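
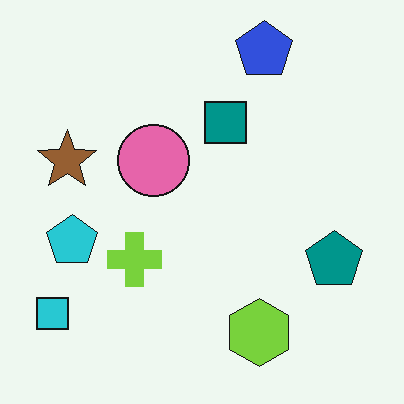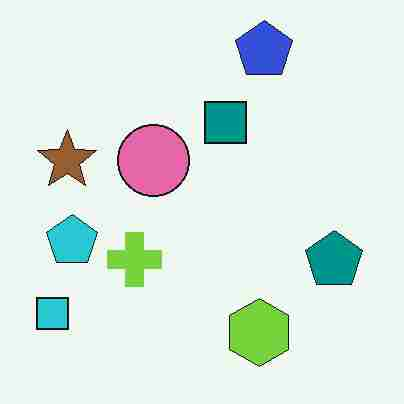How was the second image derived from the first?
It was degraded with heavy JPEG compression.

Blocky 8×8 compression artifacts appear around shape edges and the flat background shows ringing — characteristic JPEG degradation.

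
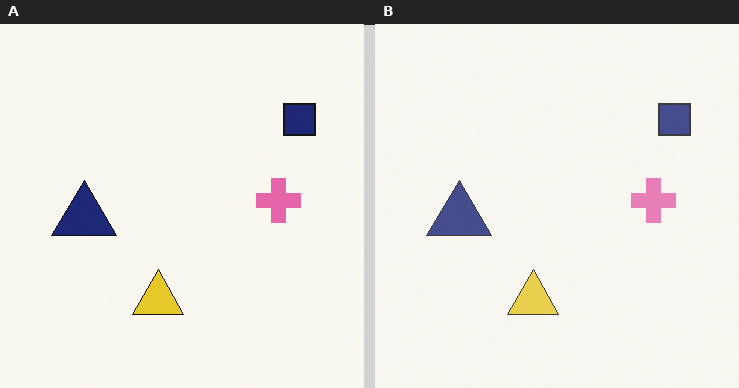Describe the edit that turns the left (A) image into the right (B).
Given slightly reduced contrast.

Tones are pushed toward mid-grey across the whole image — a global contrast change.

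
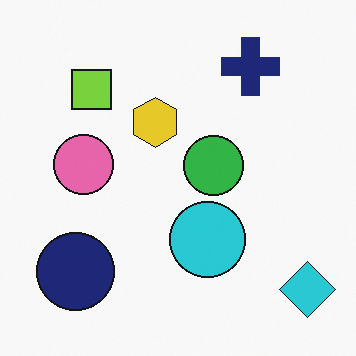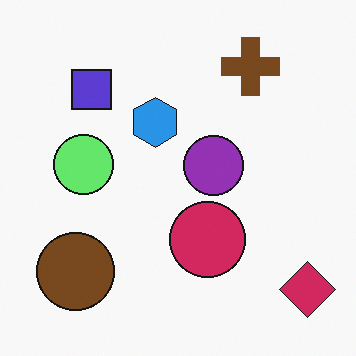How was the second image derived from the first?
The transformation is: hue-shifted through roughly half the color wheel.

Every shape's color has rotated by the same amount around the hue wheel — a uniform hue shift.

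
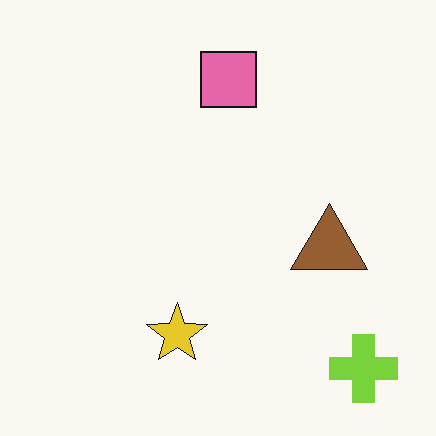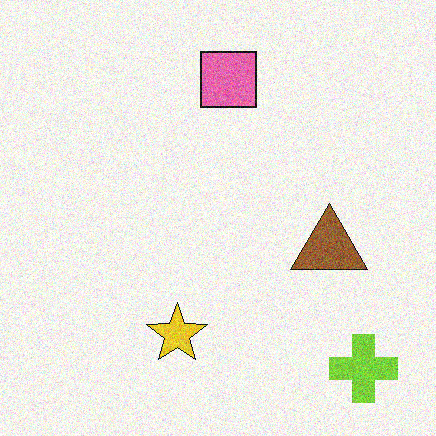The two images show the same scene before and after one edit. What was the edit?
It was degraded with moderate additive noise.

Random speckle covers the whole image, including the flat background.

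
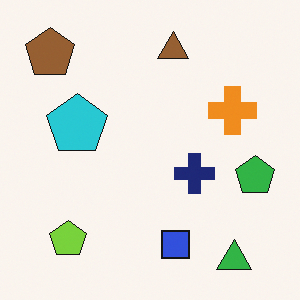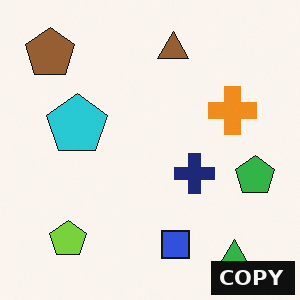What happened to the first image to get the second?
The second image is the first watermarked with the text "COPY" in the lower-right corner.

A dark label reading "COPY" appears in the lower-right corner.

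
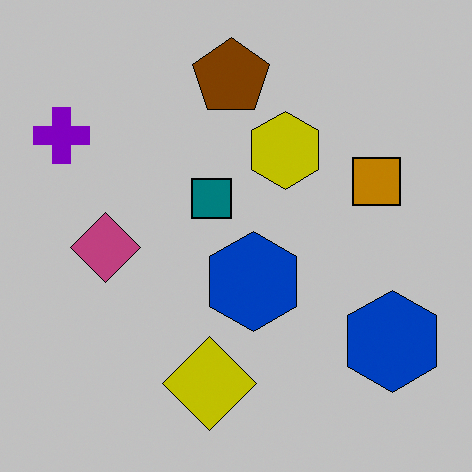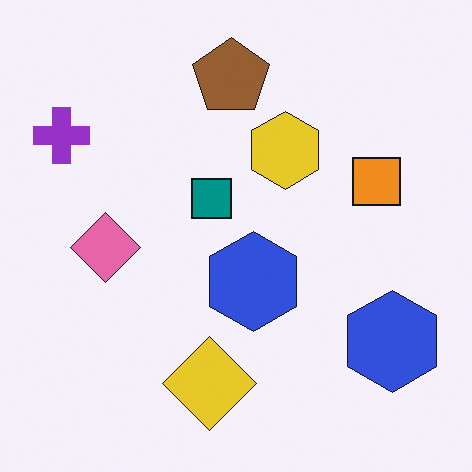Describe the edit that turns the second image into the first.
The transformation is: heavily posterized to just a handful of flat colors.

Each flat color has snapped to a coarser quantized level — most visibly, the near-white background has dropped to a flat grey.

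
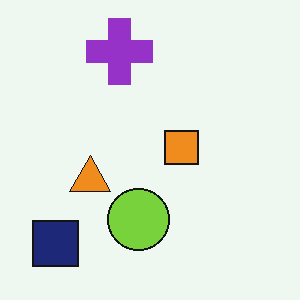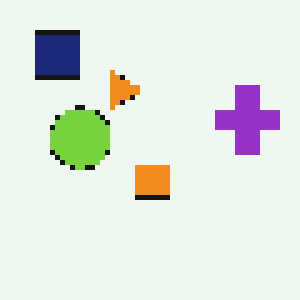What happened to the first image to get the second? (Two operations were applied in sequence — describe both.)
It was rotated 90° clockwise, then lightly pixelated (a mild mosaic effect).

The navy square sits in the bottom-left of the first image and the top-left of the second — consistent with a whole-image 90° clockwise rotation. Shapes are reduced to large square blocks; fine edges and outlines are lost — a downscale-then-upscale (mosaic) effect.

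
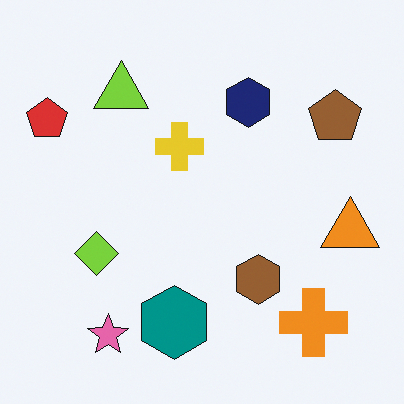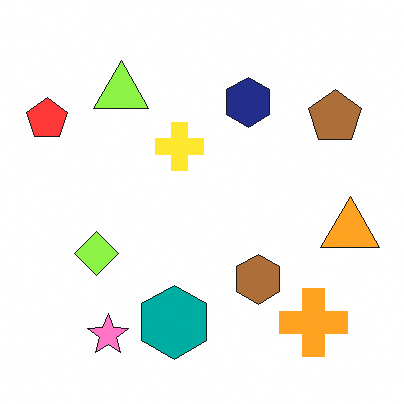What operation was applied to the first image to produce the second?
This is the original image brightened a little.

Every pixel — background and shapes alike — is uniformly brightened.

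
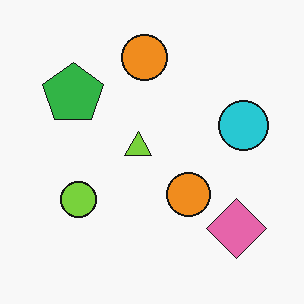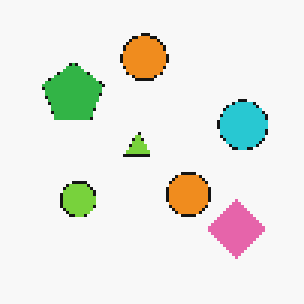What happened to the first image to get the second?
The image was lightly pixelated (a mild mosaic effect).

Shapes are reduced to large square blocks; fine edges and outlines are lost — a downscale-then-upscale (mosaic) effect.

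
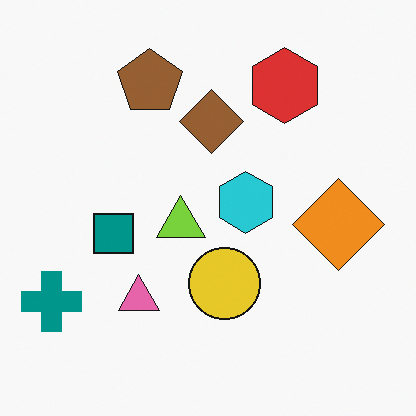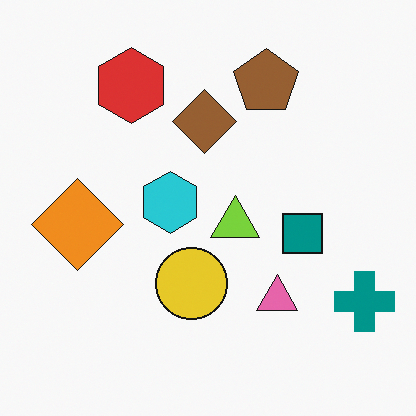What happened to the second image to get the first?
The first image is the second flipped horizontally (left ↔ right).

The teal cross is in the bottom-right of the second image and the bottom-left of the first — shapes on opposite sides of the vertical midline have swapped in a mirror flip.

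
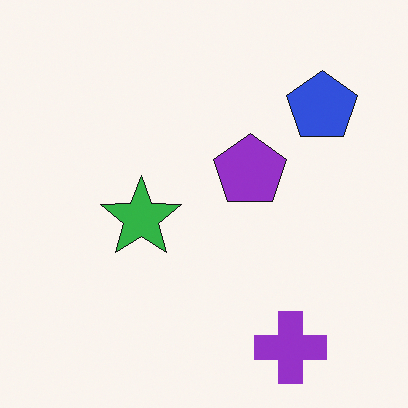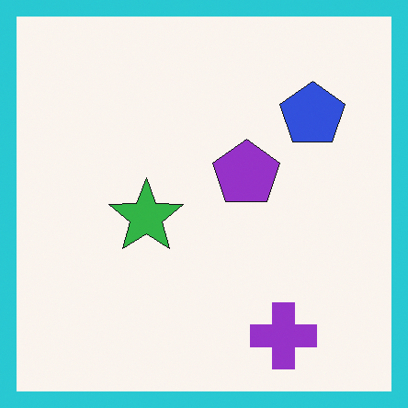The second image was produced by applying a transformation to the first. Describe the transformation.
The transformation is: framed with a cyan border.

A solid cyan frame runs around the edge of the second image, with the content slightly shrunk inside it.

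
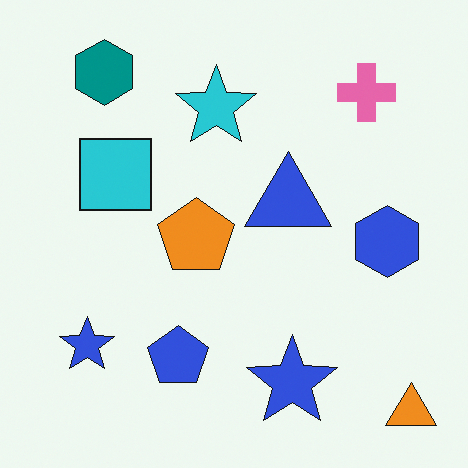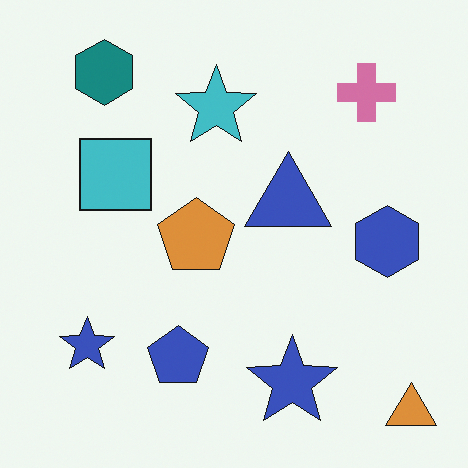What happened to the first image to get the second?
The transformation is: slightly desaturated.

All colors are more muted and greyish — a global saturation change.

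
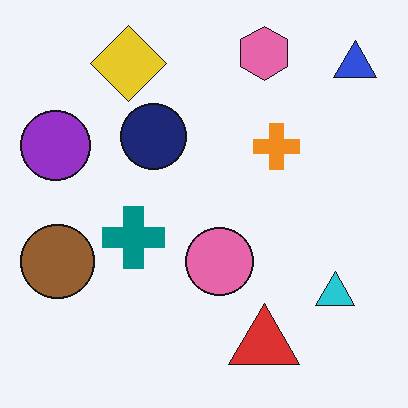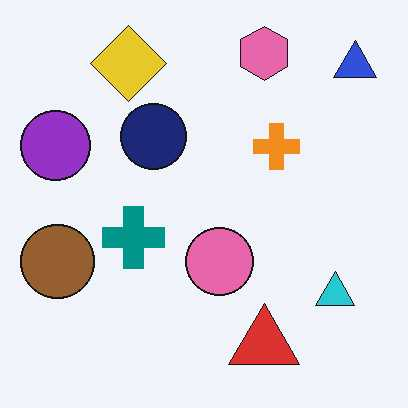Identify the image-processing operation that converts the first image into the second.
The transformation is: JPEG-compressed with visible artifacts.

Blocky 8×8 compression artifacts appear around shape edges and the flat background shows ringing — characteristic JPEG degradation.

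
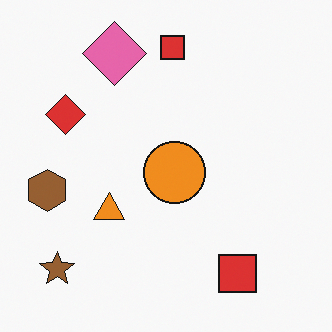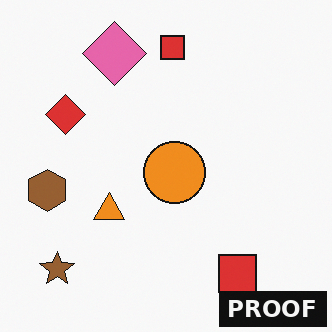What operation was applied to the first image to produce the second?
The second image is the first watermarked with the text "PROOF" in the lower-right corner.

A dark label reading "PROOF" appears in the lower-right corner.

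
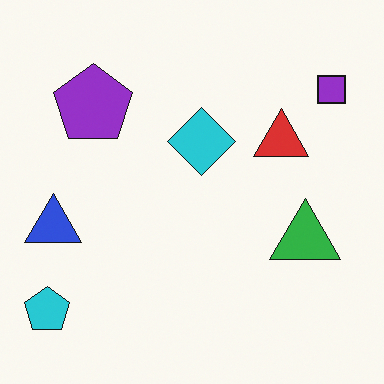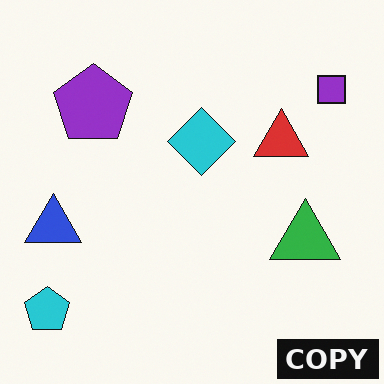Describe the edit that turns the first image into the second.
This is the original image watermarked with the text "COPY" in the lower-right corner.

A dark label reading "COPY" appears in the lower-right corner.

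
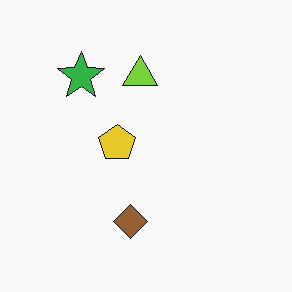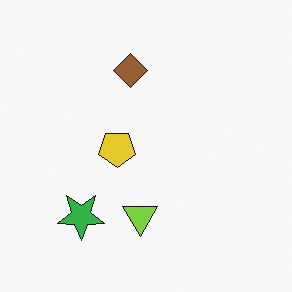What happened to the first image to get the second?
The second image is the first flipped vertically (top ↔ bottom).

The brown diamond is in the bottom of the first image and the top of the second — shapes on opposite sides of the horizontal midline have swapped in a mirror flip.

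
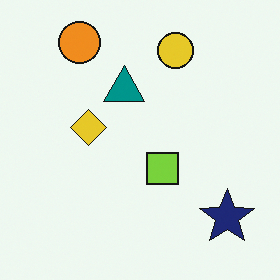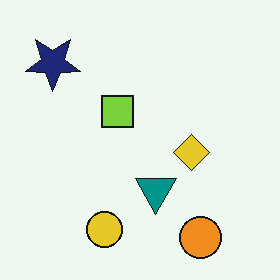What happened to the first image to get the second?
The transformation is: rotated 180°.

The navy star sits in the bottom-right of the first image and the top-left of the second — consistent with a whole-image 180° rotation.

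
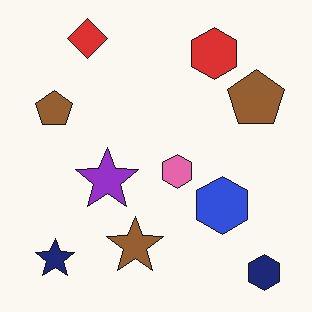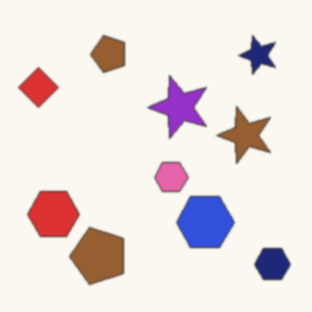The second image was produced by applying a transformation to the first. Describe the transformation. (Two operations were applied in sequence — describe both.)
It was lightly blurred, then transposed (reflected across the top-left ↔ bottom-right diagonal).

Shape edges and outlines are uniformly softened across the whole image. Shapes have swapped their row and column positions — what was in the top-right is now in the bottom-left — a diagonal reflection.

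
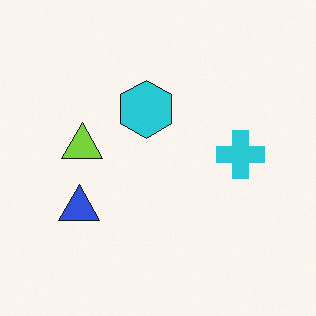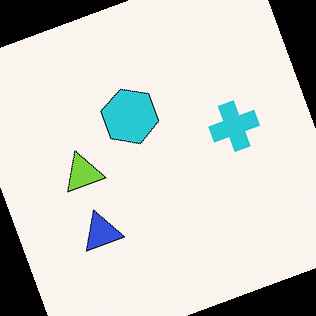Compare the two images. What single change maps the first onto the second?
This is the original image rotated counter-clockwise by a moderate amount.

Every shape is tilted by the same angle and the image corners show triangular fill wedges — a whole-image rotation by a non-right angle.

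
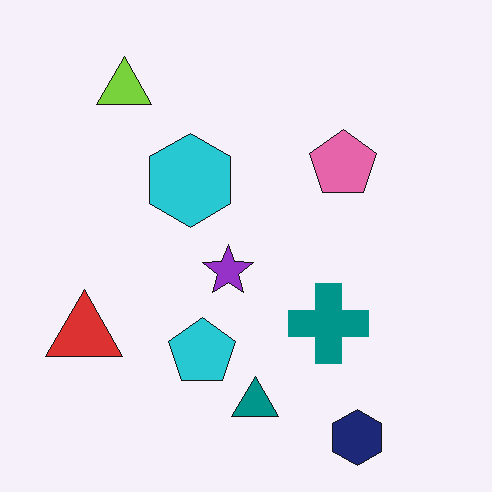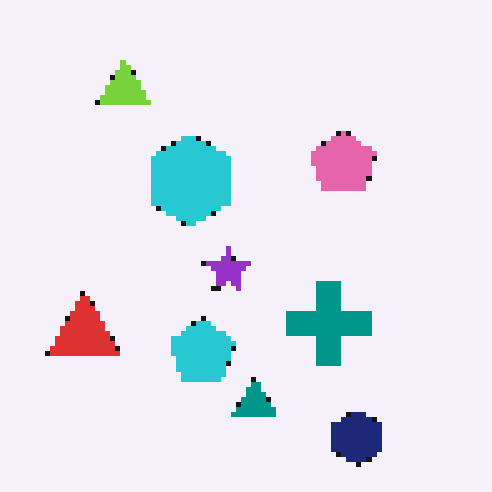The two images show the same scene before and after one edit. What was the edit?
It was lightly pixelated (a mild mosaic effect).

Shapes are reduced to large square blocks; fine edges and outlines are lost — a downscale-then-upscale (mosaic) effect.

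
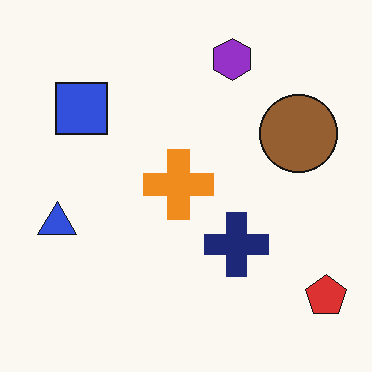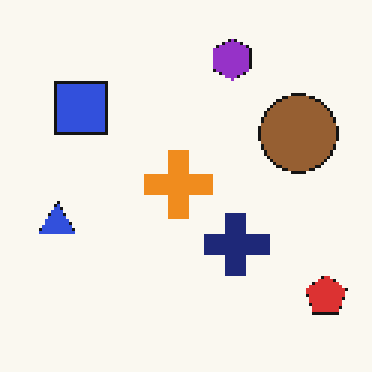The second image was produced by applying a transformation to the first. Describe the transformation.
It was lightly pixelated (a mild mosaic effect).

Shapes are reduced to large square blocks; fine edges and outlines are lost — a downscale-then-upscale (mosaic) effect.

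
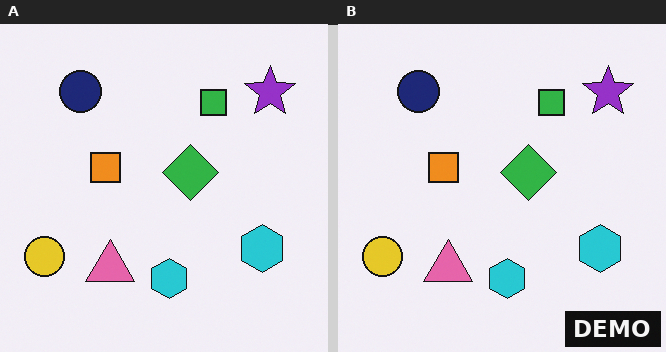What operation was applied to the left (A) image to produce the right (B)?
The image was watermarked with the text "DEMO" in the lower-right corner.

A dark label reading "DEMO" appears in the lower-right corner.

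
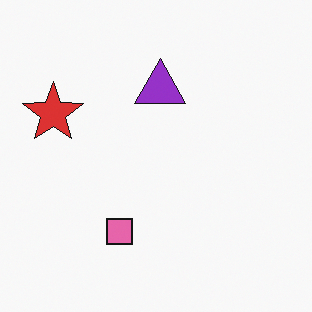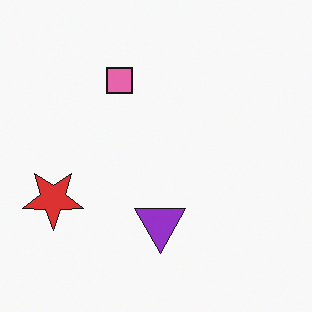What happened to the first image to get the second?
The image was flipped vertically (top ↔ bottom).

The pink square is in the bottom of the first image and the top of the second — shapes on opposite sides of the horizontal midline have swapped in a mirror flip.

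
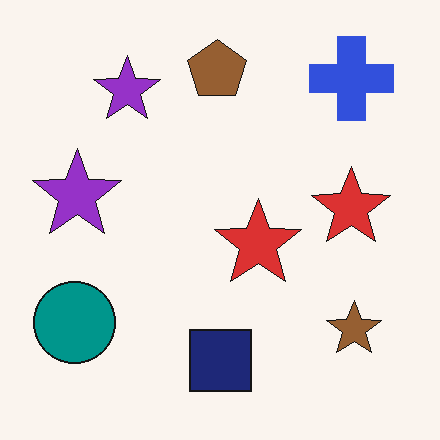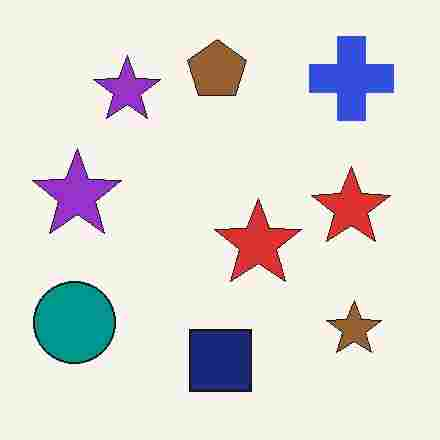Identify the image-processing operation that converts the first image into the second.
The image was degraded with heavy JPEG compression.

Blocky 8×8 compression artifacts appear around shape edges and the flat background shows ringing — characteristic JPEG degradation.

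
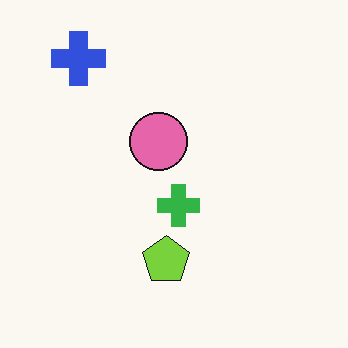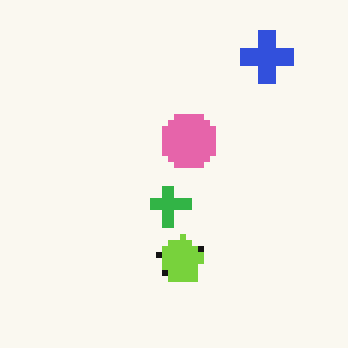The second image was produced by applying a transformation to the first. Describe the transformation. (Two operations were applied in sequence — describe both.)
This is the original image flipped horizontally (left ↔ right), then pixelated into visible square blocks.

The blue cross is in the top-left of the first image and the top-right of the second — shapes on opposite sides of the vertical midline have swapped in a mirror flip. Shapes are reduced to large square blocks; fine edges and outlines are lost — a downscale-then-upscale (mosaic) effect.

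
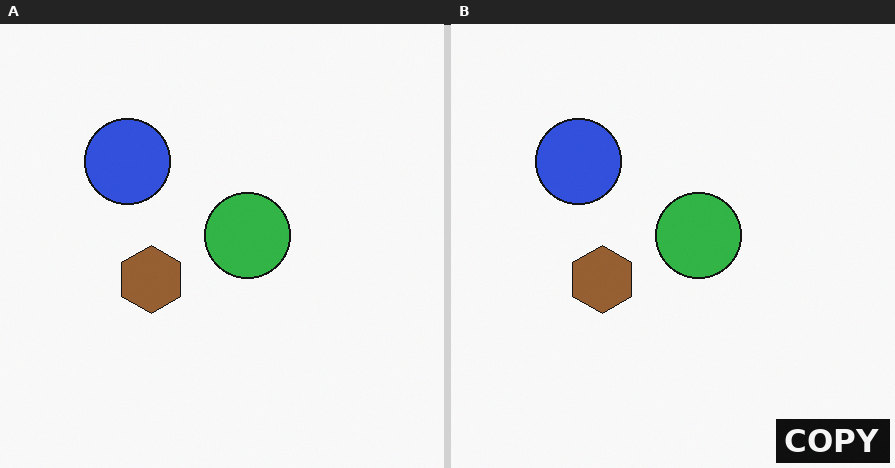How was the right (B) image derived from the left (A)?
Watermarked with the text "COPY" in the lower-right corner.

A dark label reading "COPY" appears in the lower-right corner.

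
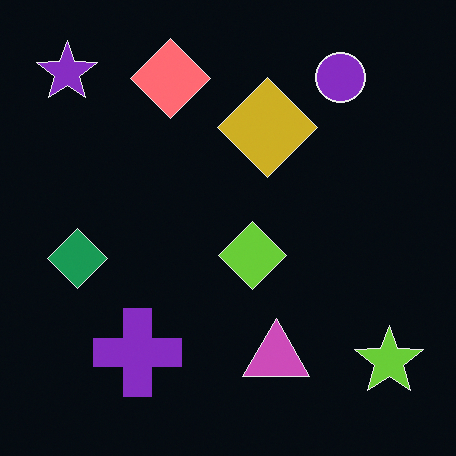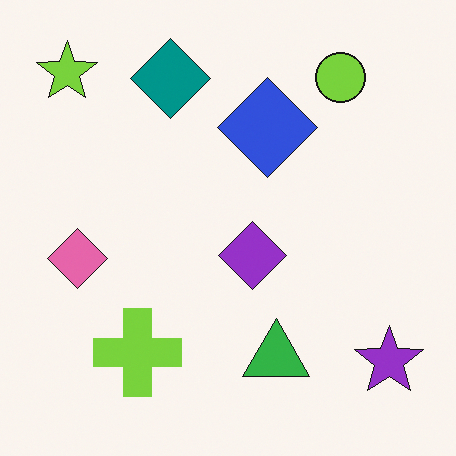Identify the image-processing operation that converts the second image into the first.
The image was color-inverted (negative).

The light background has become dark and every shape's color is its complement — a photographic negative.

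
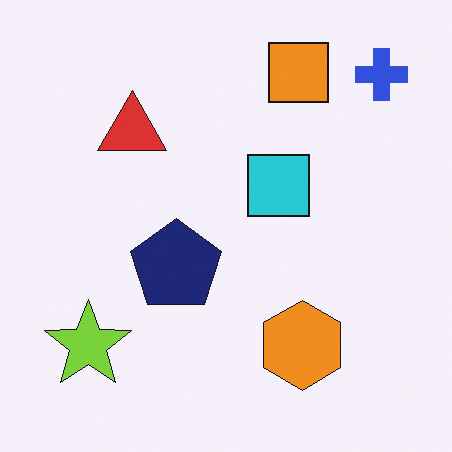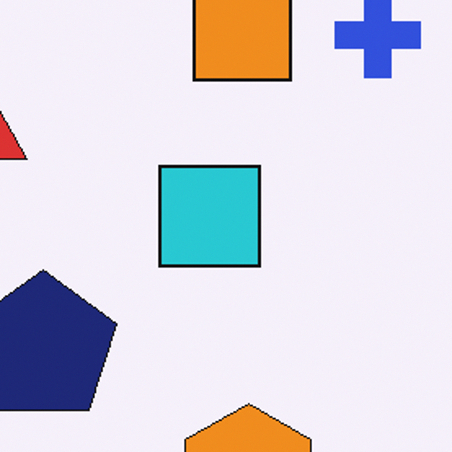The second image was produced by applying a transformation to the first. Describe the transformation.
The second image is the first cropped tightly and scaled back up.

The visible shapes are larger and the field of view is narrower; shapes near the original edges may be partly or wholly outside the frame — a crop-and-rescale.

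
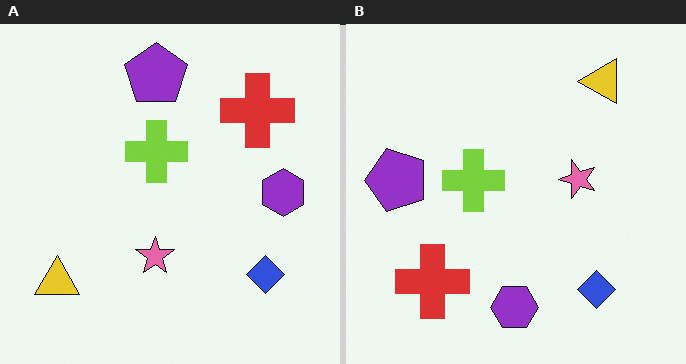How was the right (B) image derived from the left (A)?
The image was transposed (reflected across the top-left ↔ bottom-right diagonal).

Shapes have swapped their row and column positions — what was in the top-right is now in the bottom-left — a diagonal reflection.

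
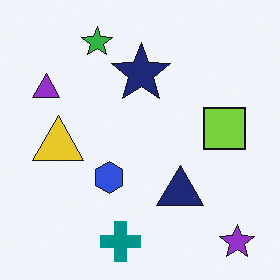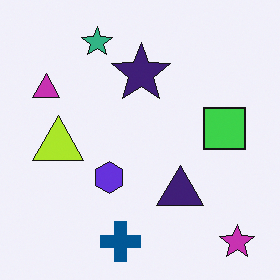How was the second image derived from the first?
The image was hue-shifted slightly.

Every shape's color has rotated by the same amount around the hue wheel — a uniform hue shift.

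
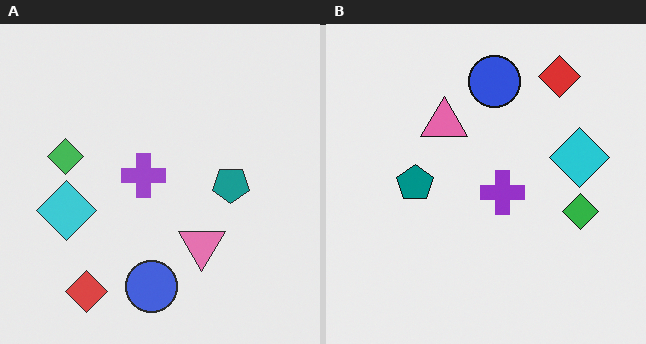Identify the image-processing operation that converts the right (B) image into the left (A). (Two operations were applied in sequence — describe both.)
The left (A) image is the right (B) given slightly reduced contrast, then rotated 180°.

Tones are pushed toward mid-grey across the whole image — a global contrast change. The red diamond sits in the top-right of the right (B) image and the bottom-left of the left (A) — consistent with a whole-image 180° rotation.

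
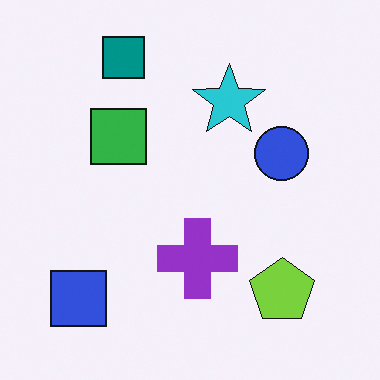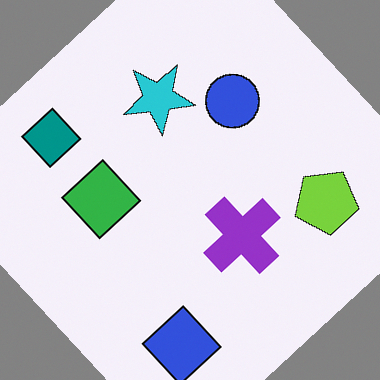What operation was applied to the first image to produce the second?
The image was rotated counter-clockwise by a large amount — several tens of degrees.

Every shape is tilted by the same angle and the image corners show triangular fill wedges — a whole-image rotation by a non-right angle.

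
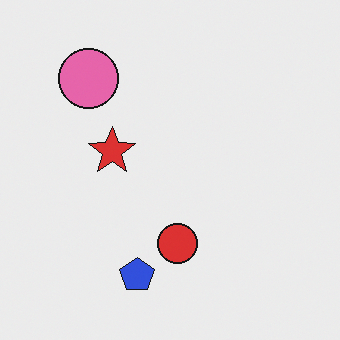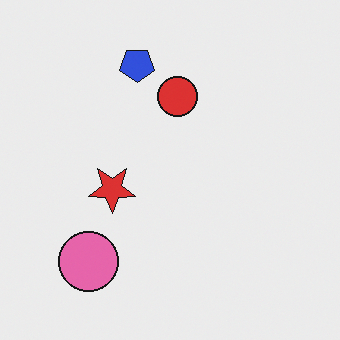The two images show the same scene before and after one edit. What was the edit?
This is the original image flipped vertically (top ↔ bottom).

The blue pentagon is in the bottom of the first image and the top of the second — shapes on opposite sides of the horizontal midline have swapped in a mirror flip.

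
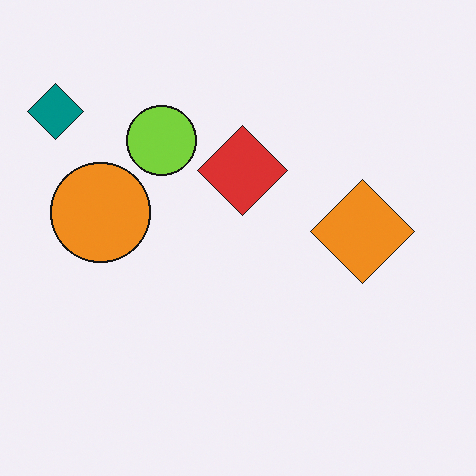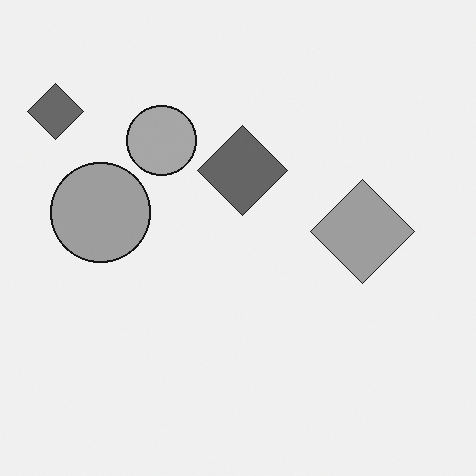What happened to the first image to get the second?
Converted to grayscale.

All color is removed — every shape is now a shade of grey.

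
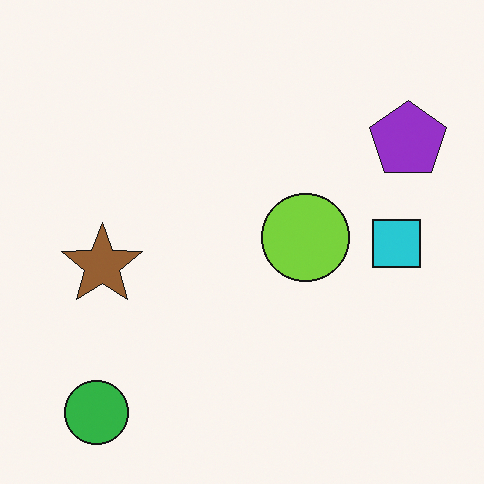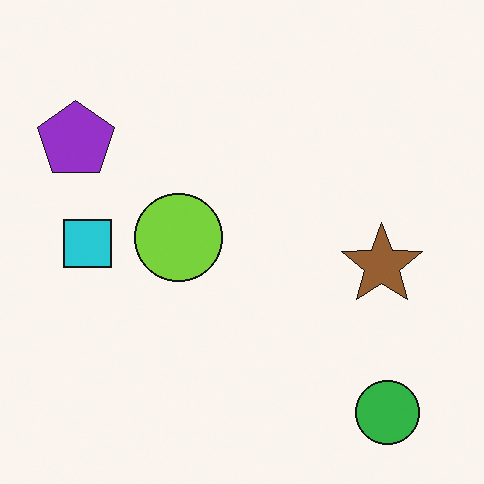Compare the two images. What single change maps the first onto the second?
The second image is the first flipped horizontally (left ↔ right).

The purple pentagon is in the top-right of the first image and the top-left of the second — shapes on opposite sides of the vertical midline have swapped in a mirror flip.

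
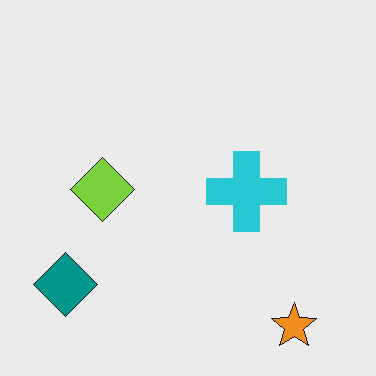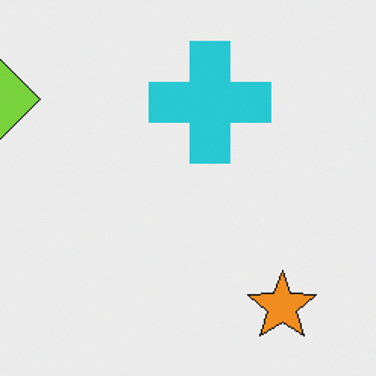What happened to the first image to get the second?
The image was cropped slightly and scaled back up.

The visible shapes are larger and the field of view is narrower; shapes near the original edges may be partly or wholly outside the frame — a crop-and-rescale.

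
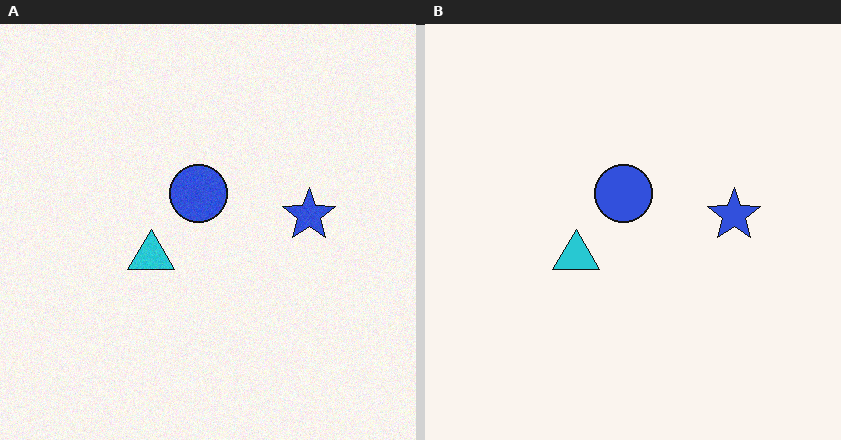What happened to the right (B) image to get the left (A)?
The image was degraded with light additive noise.

Random speckle covers the whole image, including the flat background.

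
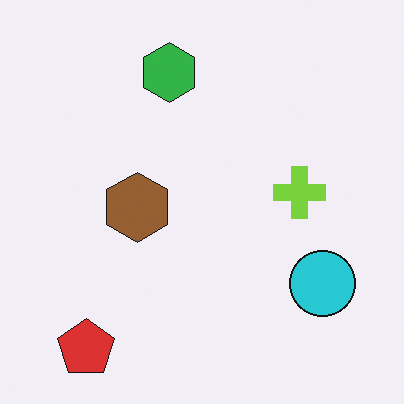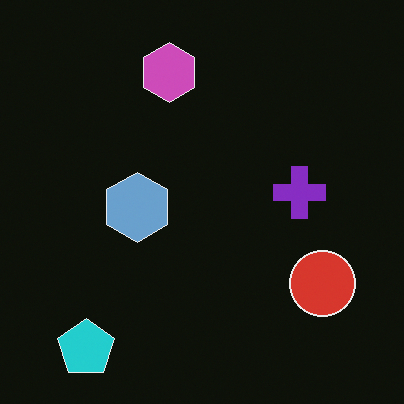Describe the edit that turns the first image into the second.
Color-inverted (negative).

The light background has become dark and every shape's color is its complement — a photographic negative.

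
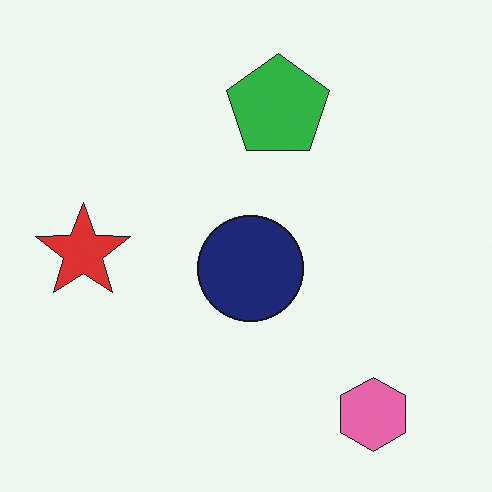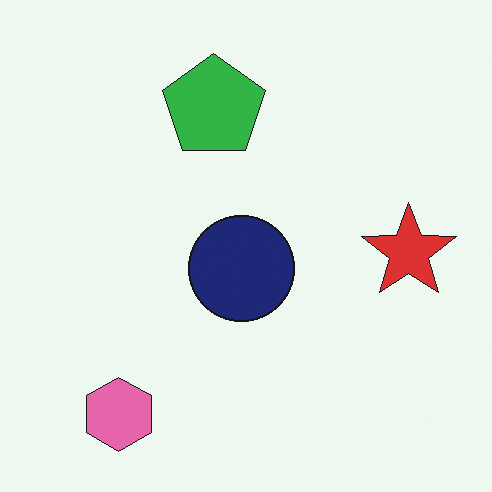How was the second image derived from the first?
Flipped horizontally (left ↔ right).

The red star is in the left of the first image and the right of the second — shapes on opposite sides of the vertical midline have swapped in a mirror flip.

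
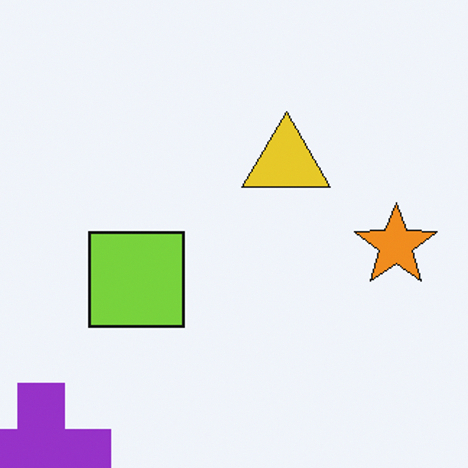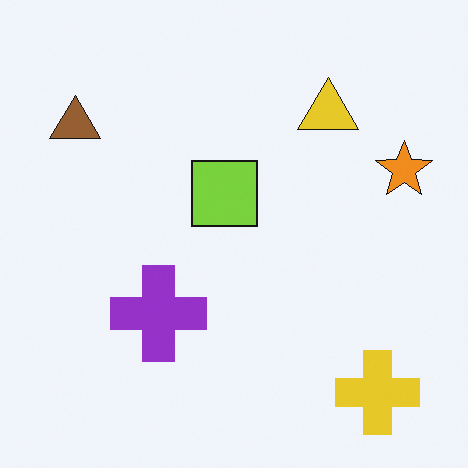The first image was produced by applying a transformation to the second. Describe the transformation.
This is the original image cropped to a modestly smaller region and rescaled.

The visible shapes are larger and the field of view is narrower; shapes near the original edges may be partly or wholly outside the frame — a crop-and-rescale.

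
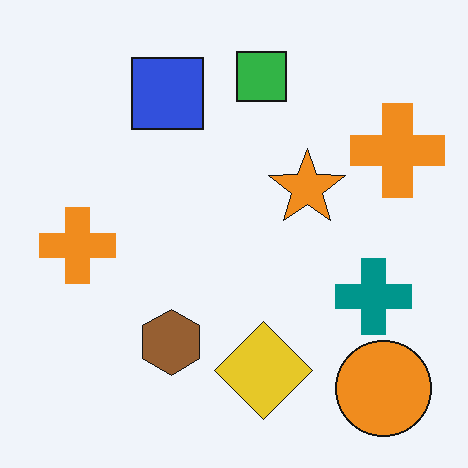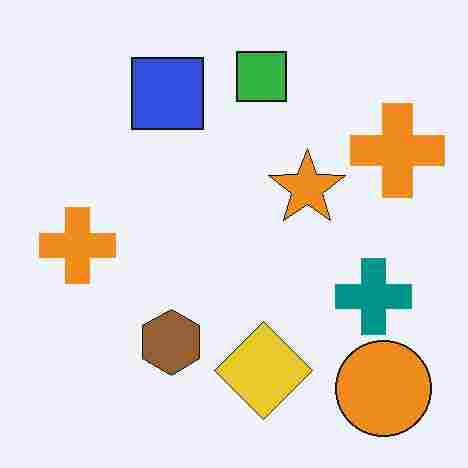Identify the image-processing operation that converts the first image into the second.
The second image is the first degraded with heavy JPEG compression.

Blocky 8×8 compression artifacts appear around shape edges and the flat background shows ringing — characteristic JPEG degradation.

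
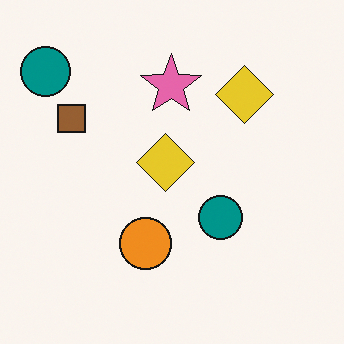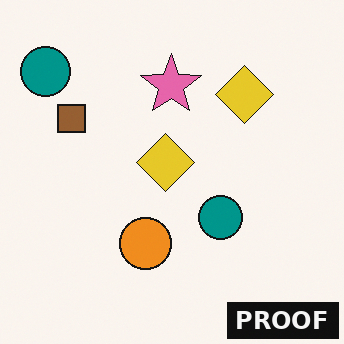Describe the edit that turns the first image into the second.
Watermarked with the text "PROOF" in the lower-right corner.

A dark label reading "PROOF" appears in the lower-right corner.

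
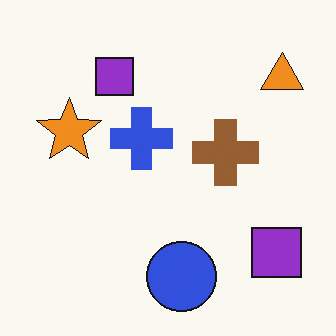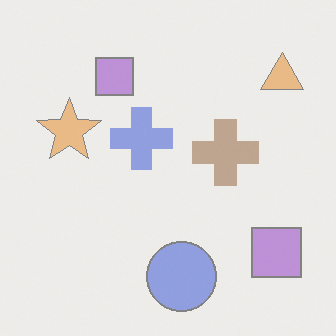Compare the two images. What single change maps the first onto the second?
It was given much lower contrast.

Tones are pushed toward mid-grey across the whole image — a global contrast change.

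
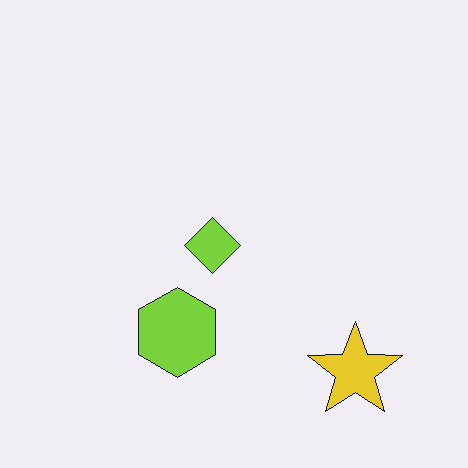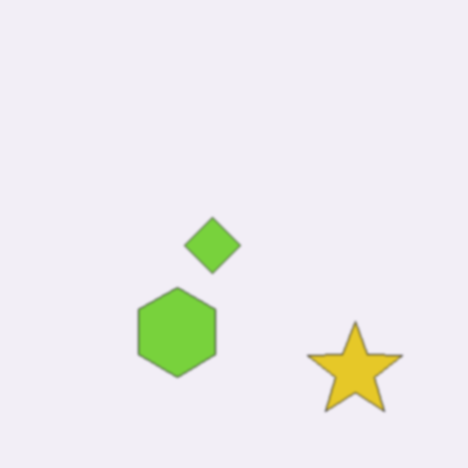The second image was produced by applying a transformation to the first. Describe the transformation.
The image was given a subtle gaussian blur.

Shape edges and outlines are uniformly softened across the whole image.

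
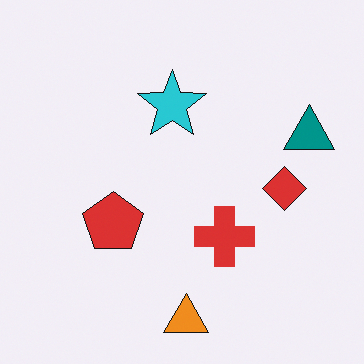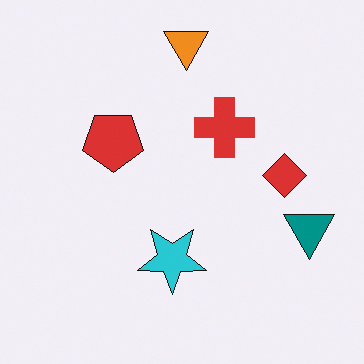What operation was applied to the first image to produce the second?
This is the original image flipped vertically (top ↔ bottom).

The orange triangle is in the bottom of the first image and the top of the second — shapes on opposite sides of the horizontal midline have swapped in a mirror flip.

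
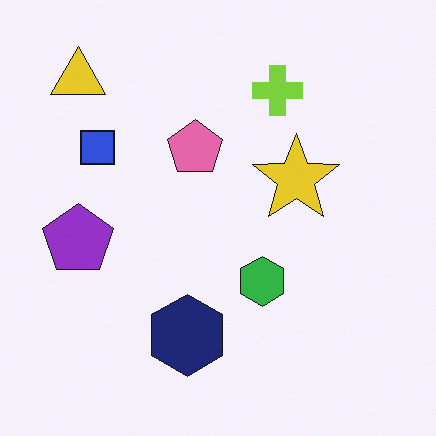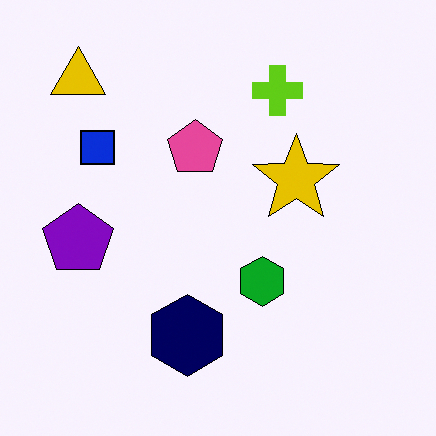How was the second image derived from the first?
This is the original image given slightly increased contrast.

Tones are pushed away from mid-grey across the whole image — a global contrast change.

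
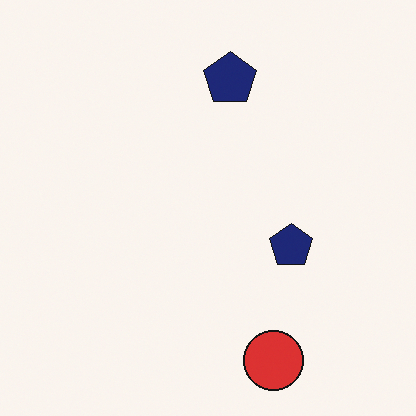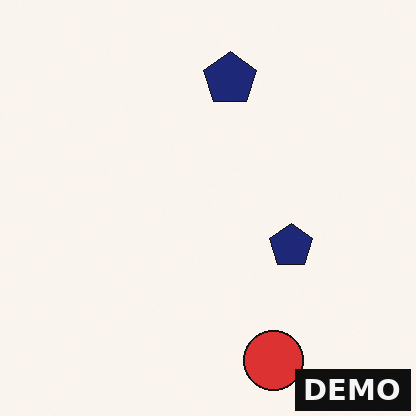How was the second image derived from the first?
The image was watermarked with the text "DEMO" in the lower-right corner.

A dark label reading "DEMO" appears in the lower-right corner.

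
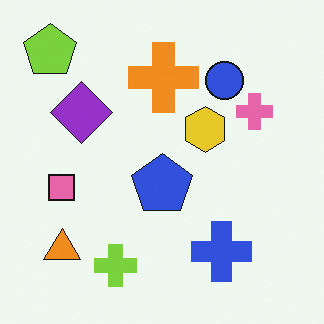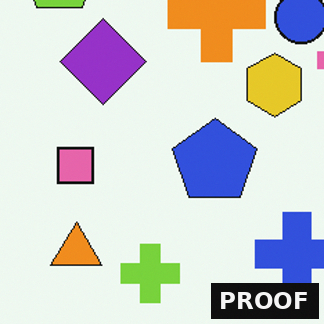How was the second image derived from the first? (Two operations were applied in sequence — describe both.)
The second image is the first cropped to a modestly smaller region and rescaled, then watermarked with the text "PROOF" in the lower-right corner.

The visible shapes are larger and the field of view is narrower; shapes near the original edges may be partly or wholly outside the frame — a crop-and-rescale. A dark label reading "PROOF" appears in the lower-right corner.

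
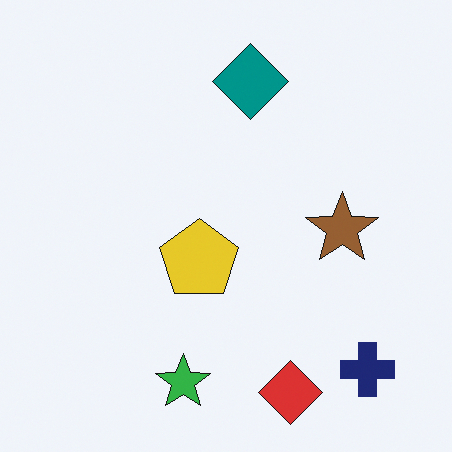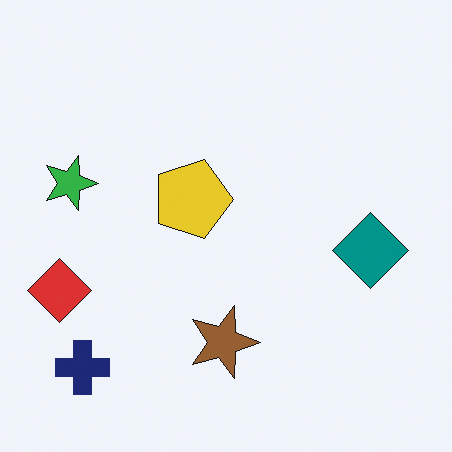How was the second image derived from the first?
The image was rotated 90° clockwise.

The navy cross sits in the bottom-right of the first image and the bottom-left of the second — consistent with a whole-image 90° clockwise rotation.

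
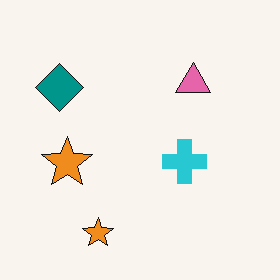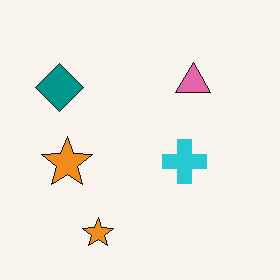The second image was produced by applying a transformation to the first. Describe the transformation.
This is the original image given moderate JPEG compression.

Blocky 8×8 compression artifacts appear around shape edges and the flat background shows ringing — characteristic JPEG degradation.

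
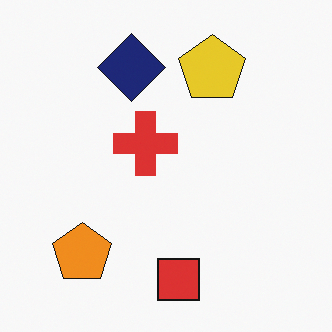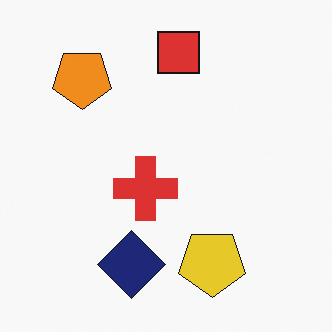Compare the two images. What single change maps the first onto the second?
Flipped vertically (top ↔ bottom).

The red square is in the bottom of the first image and the top of the second — shapes on opposite sides of the horizontal midline have swapped in a mirror flip.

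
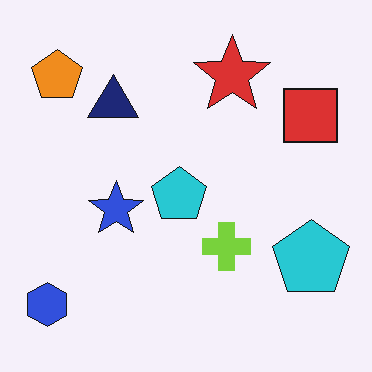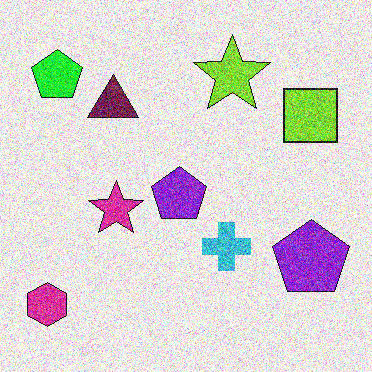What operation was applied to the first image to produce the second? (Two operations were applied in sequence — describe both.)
The transformation is: hue-shifted through roughly a third of the color wheel, then degraded with heavy additive noise.

Every shape's color has rotated by the same amount around the hue wheel — a uniform hue shift. Random speckle covers the whole image, including the flat background.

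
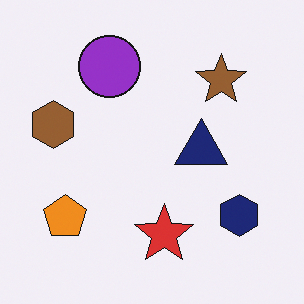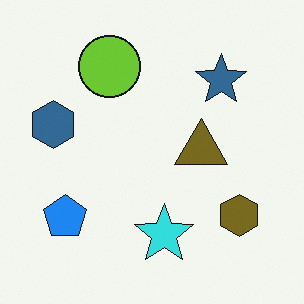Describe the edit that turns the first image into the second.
Hue-shifted through roughly half the color wheel.

Every shape's color has rotated by the same amount around the hue wheel — a uniform hue shift.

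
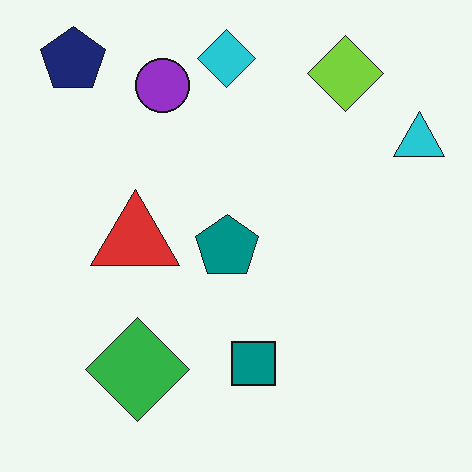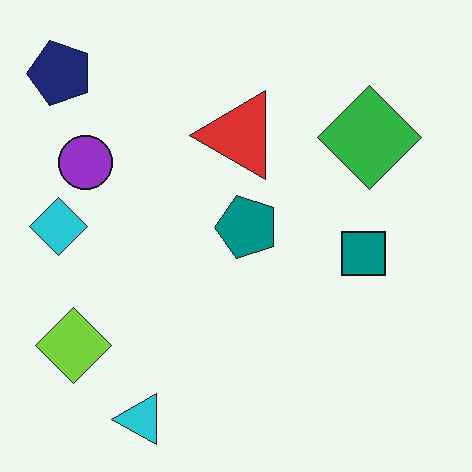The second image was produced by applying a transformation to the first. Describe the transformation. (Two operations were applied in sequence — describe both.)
This is the original image transposed (reflected across the top-left ↔ bottom-right diagonal), then given moderate JPEG compression.

Shapes have swapped their row and column positions — what was in the top-right is now in the bottom-left — a diagonal reflection. Blocky 8×8 compression artifacts appear around shape edges and the flat background shows ringing — characteristic JPEG degradation.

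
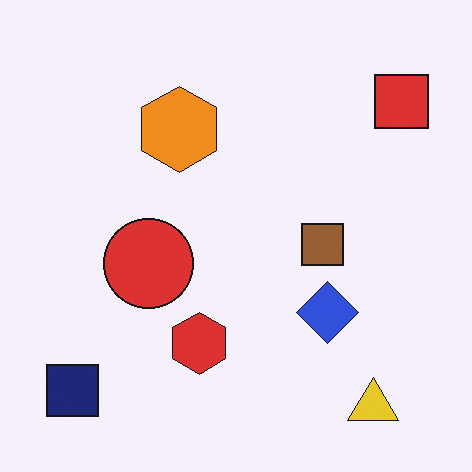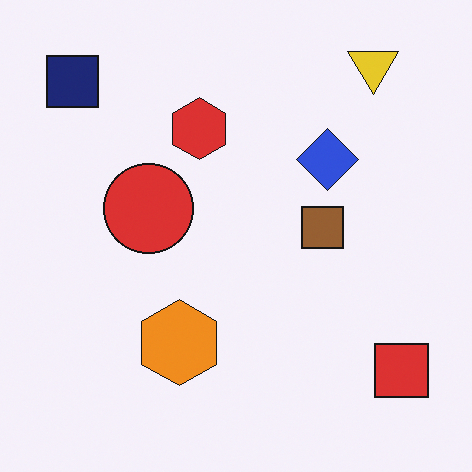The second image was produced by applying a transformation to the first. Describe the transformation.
The image was flipped vertically (top ↔ bottom).

The yellow triangle is in the bottom-right of the first image and the top-right of the second — shapes on opposite sides of the horizontal midline have swapped in a mirror flip.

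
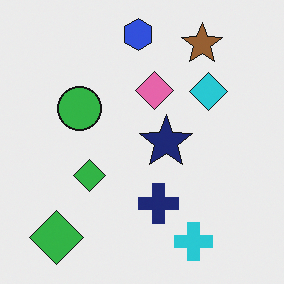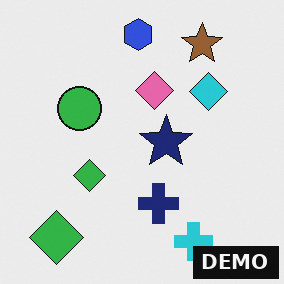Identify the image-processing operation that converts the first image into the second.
Watermarked with the text "DEMO" in the lower-right corner.

A dark label reading "DEMO" appears in the lower-right corner.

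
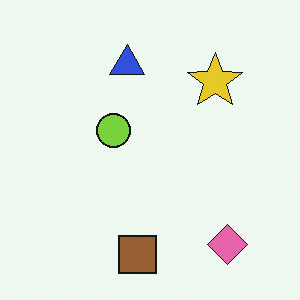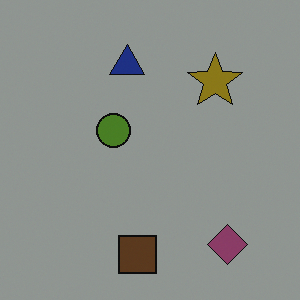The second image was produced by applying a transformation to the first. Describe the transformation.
The transformation is: substantially darkened.

Every pixel — background and shapes alike — is uniformly darkened.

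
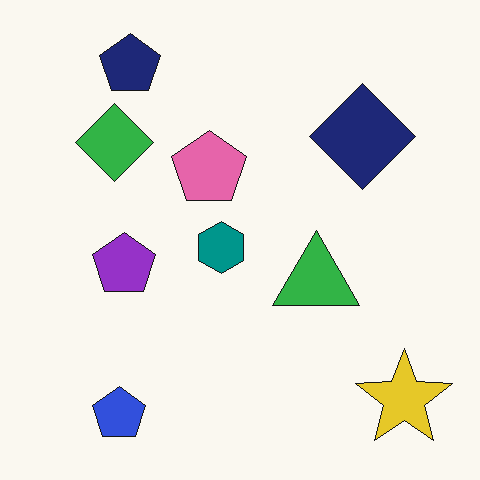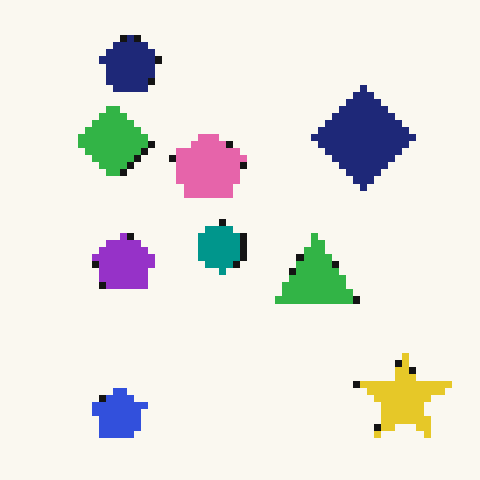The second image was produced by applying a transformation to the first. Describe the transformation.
Moderately pixelated.

Shapes are reduced to large square blocks; fine edges and outlines are lost — a downscale-then-upscale (mosaic) effect.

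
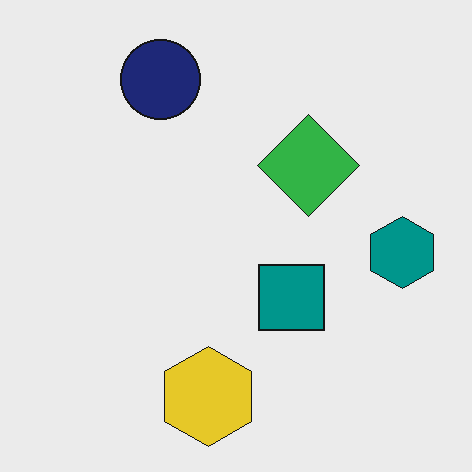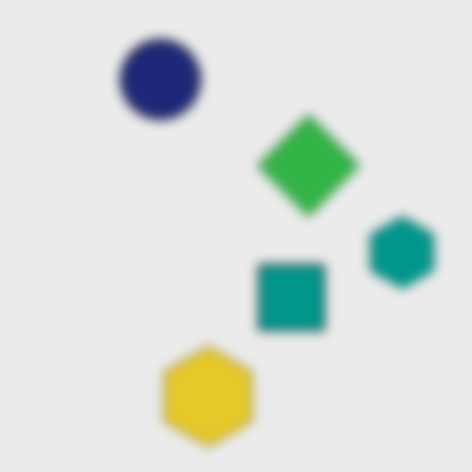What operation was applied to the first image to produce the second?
The transformation is: strongly gaussian-blurred.

Shape edges and outlines are uniformly softened across the whole image.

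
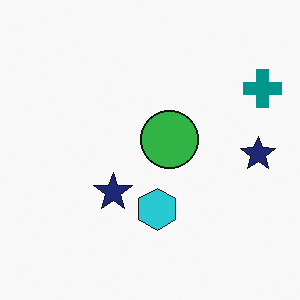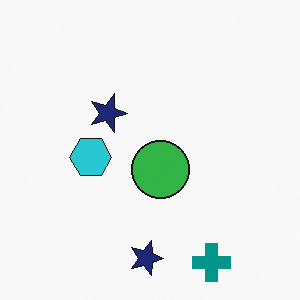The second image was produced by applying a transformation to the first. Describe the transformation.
The second image is the first rotated 90° clockwise.

The teal cross sits in the top-right of the first image and the bottom-right of the second — consistent with a whole-image 90° clockwise rotation.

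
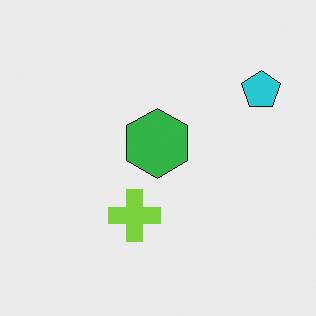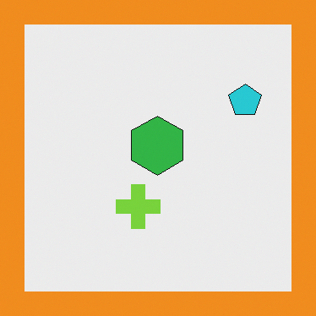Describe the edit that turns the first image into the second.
It was framed with a orange border.

A solid orange frame runs around the edge of the second image, with the content slightly shrunk inside it.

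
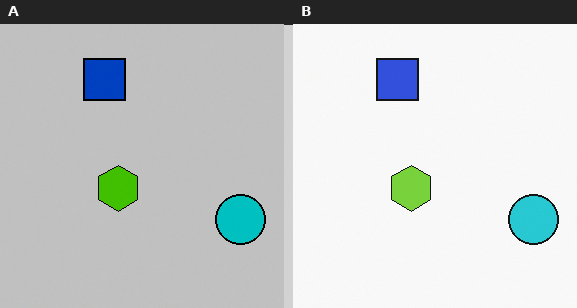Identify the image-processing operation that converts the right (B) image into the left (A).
Aggressively posterized.

Each flat color has snapped to a coarser quantized level — most visibly, the near-white background has dropped to a flat grey.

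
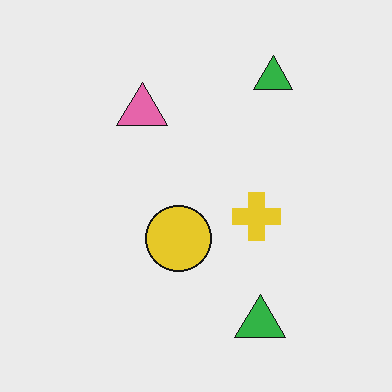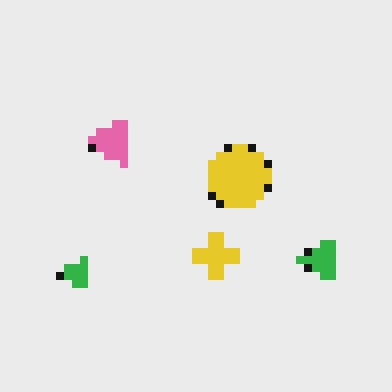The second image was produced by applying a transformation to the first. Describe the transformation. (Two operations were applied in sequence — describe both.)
The transformation is: pixelated into visible square blocks, then transposed (reflected across the top-left ↔ bottom-right diagonal).

Shapes are reduced to large square blocks; fine edges and outlines are lost — a downscale-then-upscale (mosaic) effect. Shapes have swapped their row and column positions — what was in the top-right is now in the bottom-left — a diagonal reflection.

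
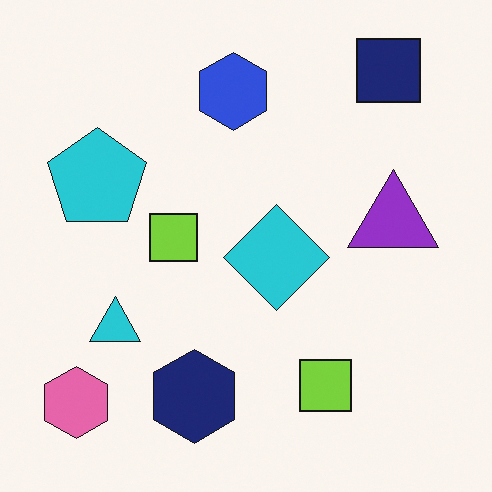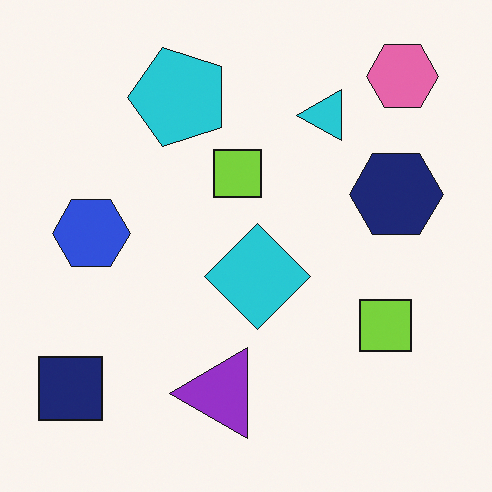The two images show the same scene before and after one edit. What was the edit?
The image was transposed (reflected across the top-left ↔ bottom-right diagonal).

Shapes have swapped their row and column positions — what was in the top-right is now in the bottom-left — a diagonal reflection.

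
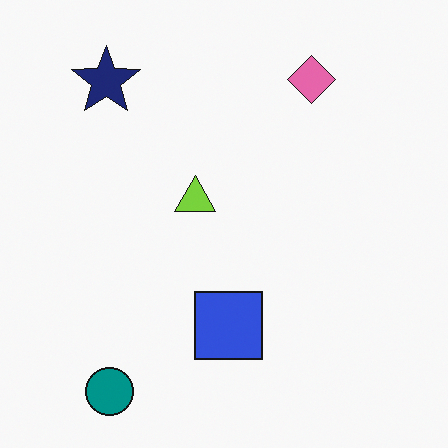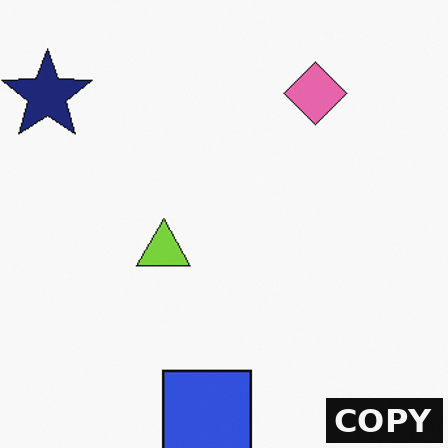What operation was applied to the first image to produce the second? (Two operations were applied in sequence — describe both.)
The image was cropped slightly and scaled back up, then watermarked with the text "COPY" in the lower-right corner.

The visible shapes are larger and the field of view is narrower; shapes near the original edges may be partly or wholly outside the frame — a crop-and-rescale. A dark label reading "COPY" appears in the lower-right corner.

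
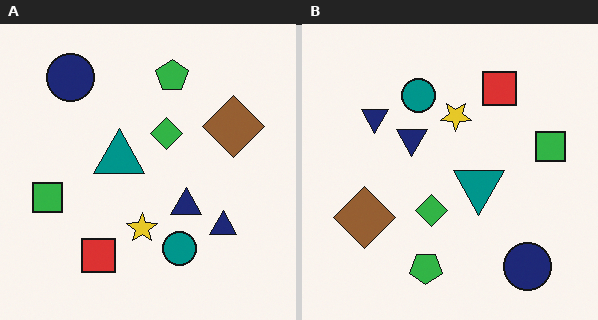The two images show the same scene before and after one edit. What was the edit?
This is the original image rotated 180°.

The navy circle sits in the top-left of the left (A) image and the bottom-right of the right (B) — consistent with a whole-image 180° rotation.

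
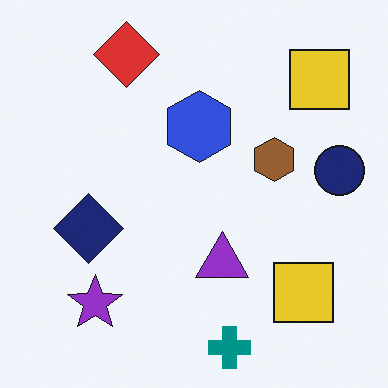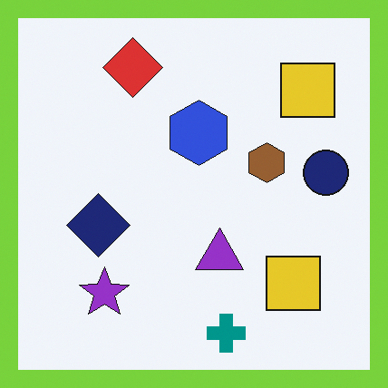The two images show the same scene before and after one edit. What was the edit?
It was framed with a lime border.

A solid lime frame runs around the edge of the second image, with the content slightly shrunk inside it.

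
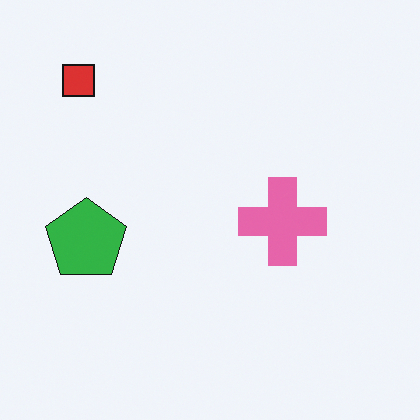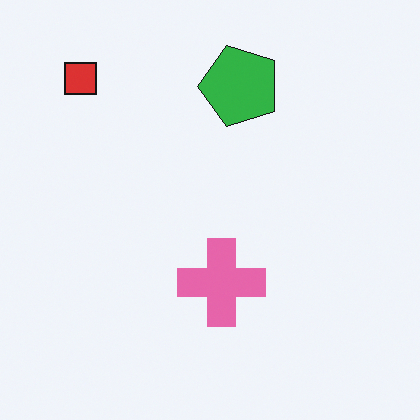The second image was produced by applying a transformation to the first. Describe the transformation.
It was transposed (reflected across the top-left ↔ bottom-right diagonal).

Shapes have swapped their row and column positions — what was in the top-right is now in the bottom-left — a diagonal reflection.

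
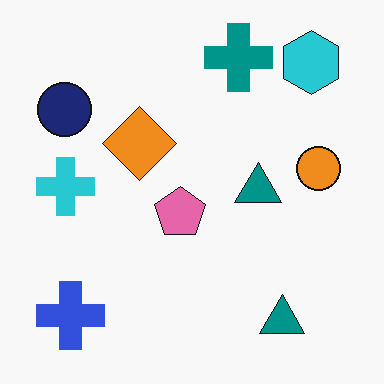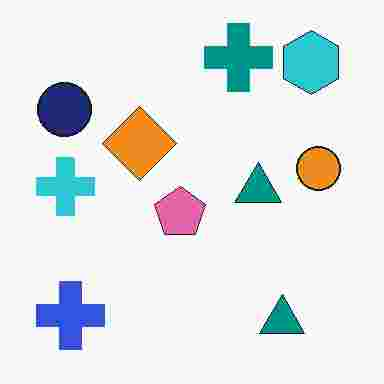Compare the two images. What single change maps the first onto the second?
The second image is the first degraded with heavy JPEG compression.

Blocky 8×8 compression artifacts appear around shape edges and the flat background shows ringing — characteristic JPEG degradation.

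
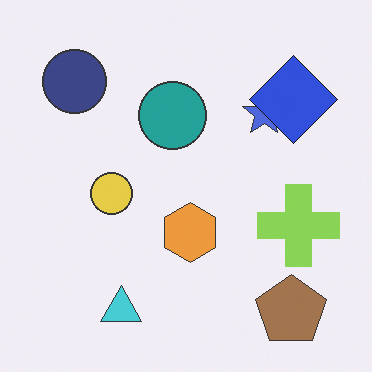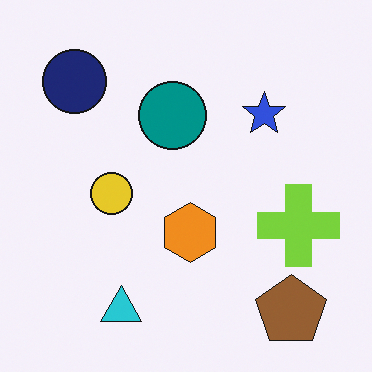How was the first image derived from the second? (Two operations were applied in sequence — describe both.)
Given slightly reduced contrast, then overlaid with an additional blue diamond.

Tones are pushed toward mid-grey across the whole image — a global contrast change. A blue diamond appears in the first image that is absent from the second.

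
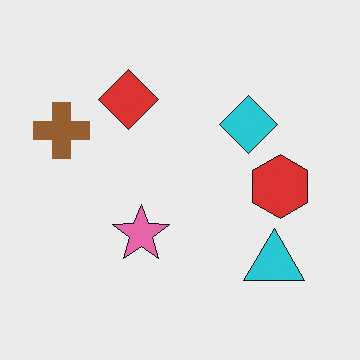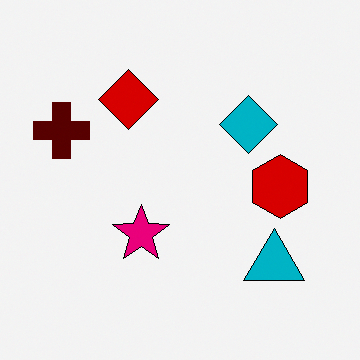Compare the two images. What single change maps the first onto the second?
This is the original image given much higher contrast.

Tones are pushed away from mid-grey across the whole image — a global contrast change.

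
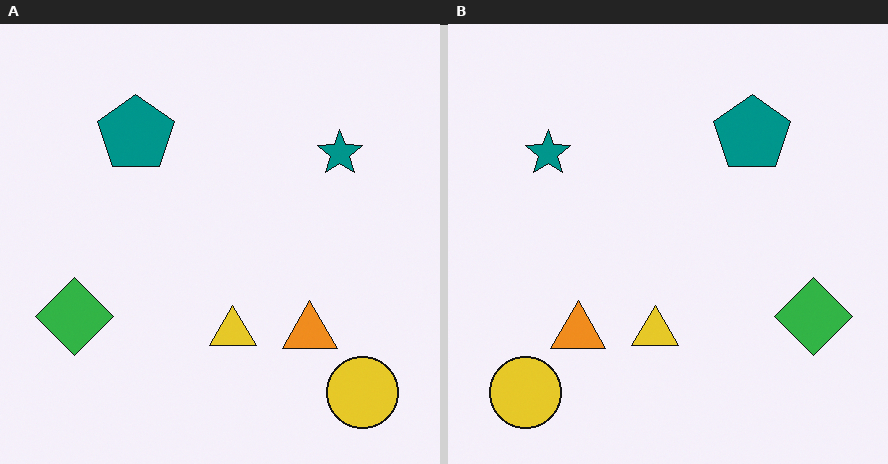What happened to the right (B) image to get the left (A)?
The left (A) image is the right (B) flipped horizontally (left ↔ right).

The green diamond is in the right of the right (B) image and the left of the left (A) — shapes on opposite sides of the vertical midline have swapped in a mirror flip.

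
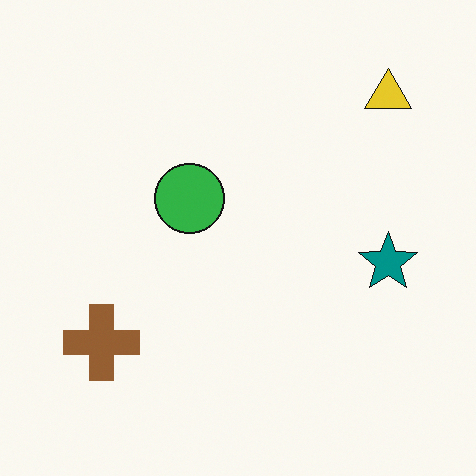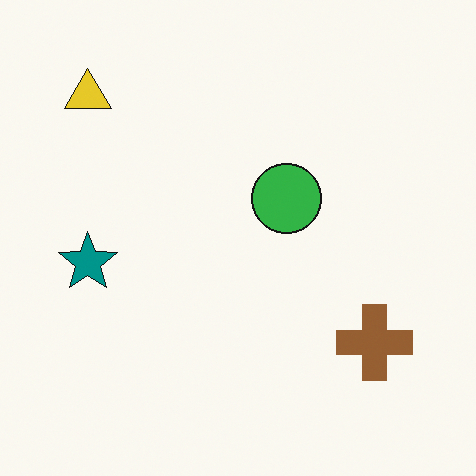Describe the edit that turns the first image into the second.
The image was flipped horizontally (left ↔ right).

The teal star is in the right of the first image and the left of the second — shapes on opposite sides of the vertical midline have swapped in a mirror flip.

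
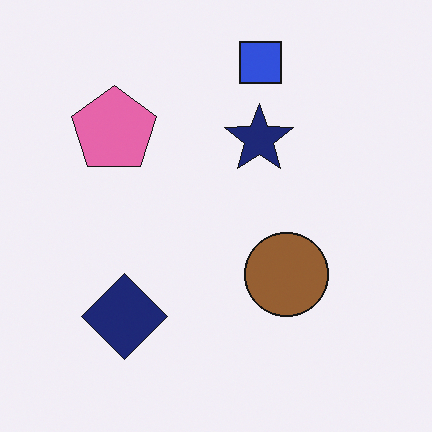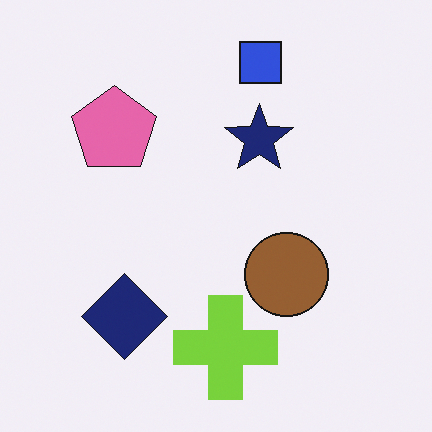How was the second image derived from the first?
This is the original image overlaid with an additional lime cross.

A lime cross appears in the second image that is absent from the first.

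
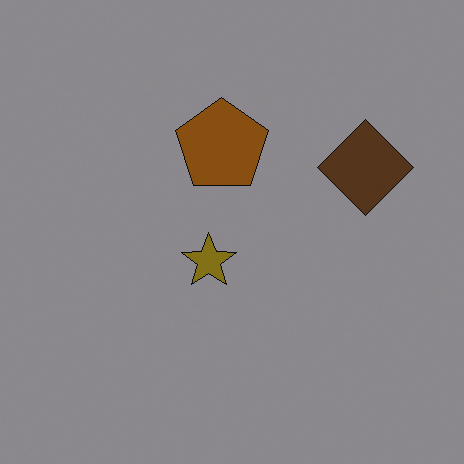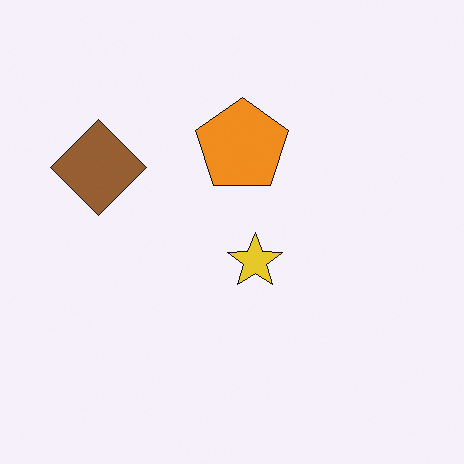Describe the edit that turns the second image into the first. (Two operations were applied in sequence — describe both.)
The transformation is: flipped horizontally (left ↔ right), then noticeably darkened.

The brown diamond is in the left of the second image and the right of the first — shapes on opposite sides of the vertical midline have swapped in a mirror flip. Every pixel — background and shapes alike — is uniformly darkened.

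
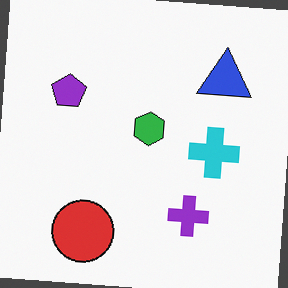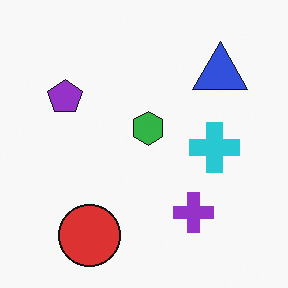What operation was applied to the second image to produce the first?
This is the original image rotated clockwise by a slight angle.

Every shape is tilted by the same angle and the image corners show triangular fill wedges — a whole-image rotation by a non-right angle.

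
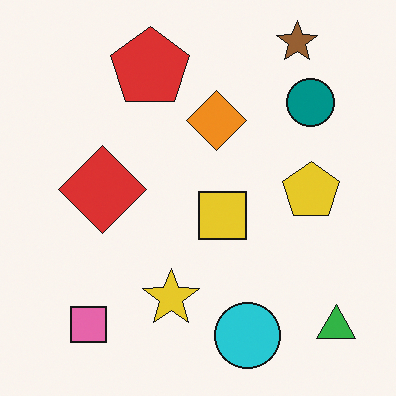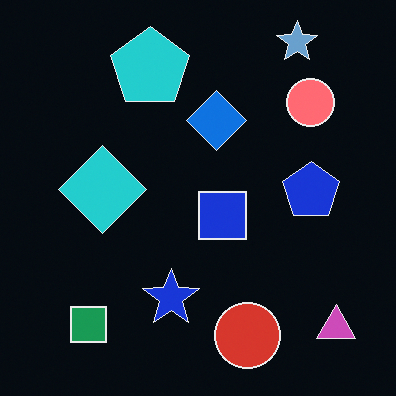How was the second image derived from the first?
Color-inverted (negative).

The light background has become dark and every shape's color is its complement — a photographic negative.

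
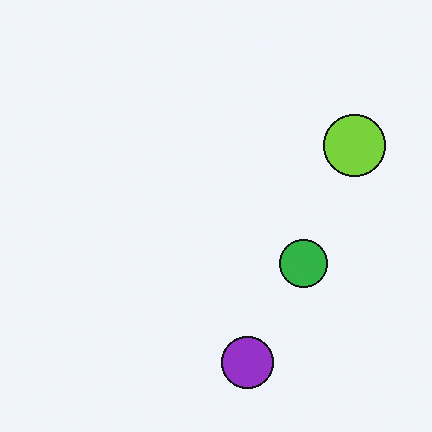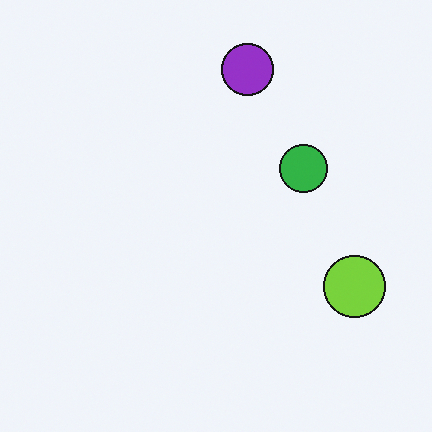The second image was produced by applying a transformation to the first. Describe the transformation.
Flipped vertically (top ↔ bottom).

The purple circle is in the bottom of the first image and the top of the second — shapes on opposite sides of the horizontal midline have swapped in a mirror flip.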